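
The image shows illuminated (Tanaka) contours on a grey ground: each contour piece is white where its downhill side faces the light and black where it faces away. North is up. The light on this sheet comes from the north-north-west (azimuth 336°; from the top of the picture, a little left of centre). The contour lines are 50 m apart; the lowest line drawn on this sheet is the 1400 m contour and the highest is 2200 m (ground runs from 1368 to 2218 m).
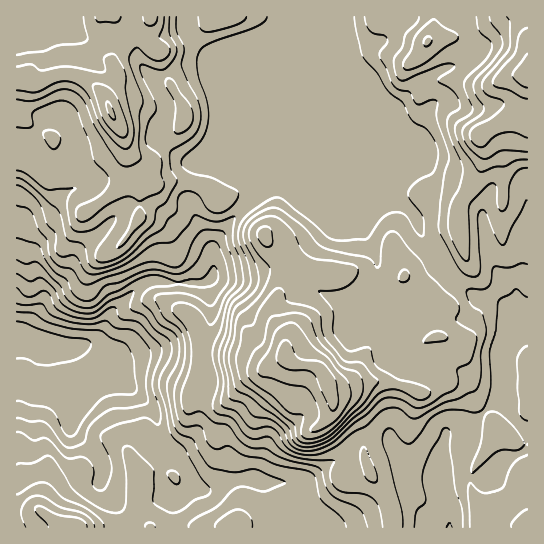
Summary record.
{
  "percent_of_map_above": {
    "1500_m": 95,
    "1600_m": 89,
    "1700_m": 80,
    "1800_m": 68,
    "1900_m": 37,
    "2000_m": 13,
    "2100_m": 4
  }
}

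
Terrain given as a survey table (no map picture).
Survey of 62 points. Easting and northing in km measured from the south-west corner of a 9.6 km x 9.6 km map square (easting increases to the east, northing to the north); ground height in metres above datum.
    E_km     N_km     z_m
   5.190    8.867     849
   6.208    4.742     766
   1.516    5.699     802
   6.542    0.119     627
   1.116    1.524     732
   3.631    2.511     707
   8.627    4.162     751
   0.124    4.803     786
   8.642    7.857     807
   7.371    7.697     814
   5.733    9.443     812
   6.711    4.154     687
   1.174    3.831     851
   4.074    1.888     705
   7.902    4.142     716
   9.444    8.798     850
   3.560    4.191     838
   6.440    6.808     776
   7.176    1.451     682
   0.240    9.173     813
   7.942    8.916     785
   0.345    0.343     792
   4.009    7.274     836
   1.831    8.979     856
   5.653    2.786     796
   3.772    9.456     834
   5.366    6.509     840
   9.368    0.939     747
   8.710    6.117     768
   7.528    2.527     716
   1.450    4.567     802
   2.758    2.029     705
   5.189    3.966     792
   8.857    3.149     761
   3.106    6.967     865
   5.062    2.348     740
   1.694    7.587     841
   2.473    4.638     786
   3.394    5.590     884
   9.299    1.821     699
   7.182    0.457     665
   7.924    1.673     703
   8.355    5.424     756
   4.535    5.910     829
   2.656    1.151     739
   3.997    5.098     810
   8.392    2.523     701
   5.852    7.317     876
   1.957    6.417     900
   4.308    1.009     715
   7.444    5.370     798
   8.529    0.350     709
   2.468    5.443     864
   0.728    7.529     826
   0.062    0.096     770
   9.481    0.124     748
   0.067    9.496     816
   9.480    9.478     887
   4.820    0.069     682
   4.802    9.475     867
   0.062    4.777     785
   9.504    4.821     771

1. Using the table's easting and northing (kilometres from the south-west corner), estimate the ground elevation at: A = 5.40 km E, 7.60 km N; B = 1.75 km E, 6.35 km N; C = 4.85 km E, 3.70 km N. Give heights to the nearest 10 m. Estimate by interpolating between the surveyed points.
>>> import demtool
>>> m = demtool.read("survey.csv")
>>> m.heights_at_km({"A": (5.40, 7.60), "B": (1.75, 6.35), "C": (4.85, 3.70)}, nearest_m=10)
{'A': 840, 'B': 870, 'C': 770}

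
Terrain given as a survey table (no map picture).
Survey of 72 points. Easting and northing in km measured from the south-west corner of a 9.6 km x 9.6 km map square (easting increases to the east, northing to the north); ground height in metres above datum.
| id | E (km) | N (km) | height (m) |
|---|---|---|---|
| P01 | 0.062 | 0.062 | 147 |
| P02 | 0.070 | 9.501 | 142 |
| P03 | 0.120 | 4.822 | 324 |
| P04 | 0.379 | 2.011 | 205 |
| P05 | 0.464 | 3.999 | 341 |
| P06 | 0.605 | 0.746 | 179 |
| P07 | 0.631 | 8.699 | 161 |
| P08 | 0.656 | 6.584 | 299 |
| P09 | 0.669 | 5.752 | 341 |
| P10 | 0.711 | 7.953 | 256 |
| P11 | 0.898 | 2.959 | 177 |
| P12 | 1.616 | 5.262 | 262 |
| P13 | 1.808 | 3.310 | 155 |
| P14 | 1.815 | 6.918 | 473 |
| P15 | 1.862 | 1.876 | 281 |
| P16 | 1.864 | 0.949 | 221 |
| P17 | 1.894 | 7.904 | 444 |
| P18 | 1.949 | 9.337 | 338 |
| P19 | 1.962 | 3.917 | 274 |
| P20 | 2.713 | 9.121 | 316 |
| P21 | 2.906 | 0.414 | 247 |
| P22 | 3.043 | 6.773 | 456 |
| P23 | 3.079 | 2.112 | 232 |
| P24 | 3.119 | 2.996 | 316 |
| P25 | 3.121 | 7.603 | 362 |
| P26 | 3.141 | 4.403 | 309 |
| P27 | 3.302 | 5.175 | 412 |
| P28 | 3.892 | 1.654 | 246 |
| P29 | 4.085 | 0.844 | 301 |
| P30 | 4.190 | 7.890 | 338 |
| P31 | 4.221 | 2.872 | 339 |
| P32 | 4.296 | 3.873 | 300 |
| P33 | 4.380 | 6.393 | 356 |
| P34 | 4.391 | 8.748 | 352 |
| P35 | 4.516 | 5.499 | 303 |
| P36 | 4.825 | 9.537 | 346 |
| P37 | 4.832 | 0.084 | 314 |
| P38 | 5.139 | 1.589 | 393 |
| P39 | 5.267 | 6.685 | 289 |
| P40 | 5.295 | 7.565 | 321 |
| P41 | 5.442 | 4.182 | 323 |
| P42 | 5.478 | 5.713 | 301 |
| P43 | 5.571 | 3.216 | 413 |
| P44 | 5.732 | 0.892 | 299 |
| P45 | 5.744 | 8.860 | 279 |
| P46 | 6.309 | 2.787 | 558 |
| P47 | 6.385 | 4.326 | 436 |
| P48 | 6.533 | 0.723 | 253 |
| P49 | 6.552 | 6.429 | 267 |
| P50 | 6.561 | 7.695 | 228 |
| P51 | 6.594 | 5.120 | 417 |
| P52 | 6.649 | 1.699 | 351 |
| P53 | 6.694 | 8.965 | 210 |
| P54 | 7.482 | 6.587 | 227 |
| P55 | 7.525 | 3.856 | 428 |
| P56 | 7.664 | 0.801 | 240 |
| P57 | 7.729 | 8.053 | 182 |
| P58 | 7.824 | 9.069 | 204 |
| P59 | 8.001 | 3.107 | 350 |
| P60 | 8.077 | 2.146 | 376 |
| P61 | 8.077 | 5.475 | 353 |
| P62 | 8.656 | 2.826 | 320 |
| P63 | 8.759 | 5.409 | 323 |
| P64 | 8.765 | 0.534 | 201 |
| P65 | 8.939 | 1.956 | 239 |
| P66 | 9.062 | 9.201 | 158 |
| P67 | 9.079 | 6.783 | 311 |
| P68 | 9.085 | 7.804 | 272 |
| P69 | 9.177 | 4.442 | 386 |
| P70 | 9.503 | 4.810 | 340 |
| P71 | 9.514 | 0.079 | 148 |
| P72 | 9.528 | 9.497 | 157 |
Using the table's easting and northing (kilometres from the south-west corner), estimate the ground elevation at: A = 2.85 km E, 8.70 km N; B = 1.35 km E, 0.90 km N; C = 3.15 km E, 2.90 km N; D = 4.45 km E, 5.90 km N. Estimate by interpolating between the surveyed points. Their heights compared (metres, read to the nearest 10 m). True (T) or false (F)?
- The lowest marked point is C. F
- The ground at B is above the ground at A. F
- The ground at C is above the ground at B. T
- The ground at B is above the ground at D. F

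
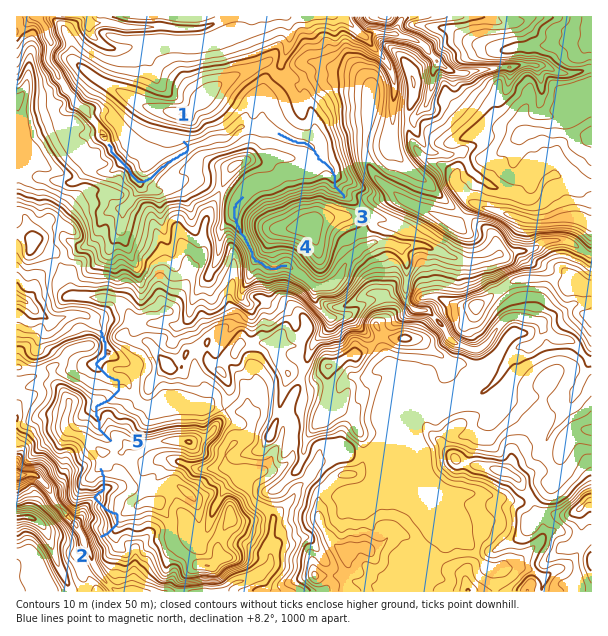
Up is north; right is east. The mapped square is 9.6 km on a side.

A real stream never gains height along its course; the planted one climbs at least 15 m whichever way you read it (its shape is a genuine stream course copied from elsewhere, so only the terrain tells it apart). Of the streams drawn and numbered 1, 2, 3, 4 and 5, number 2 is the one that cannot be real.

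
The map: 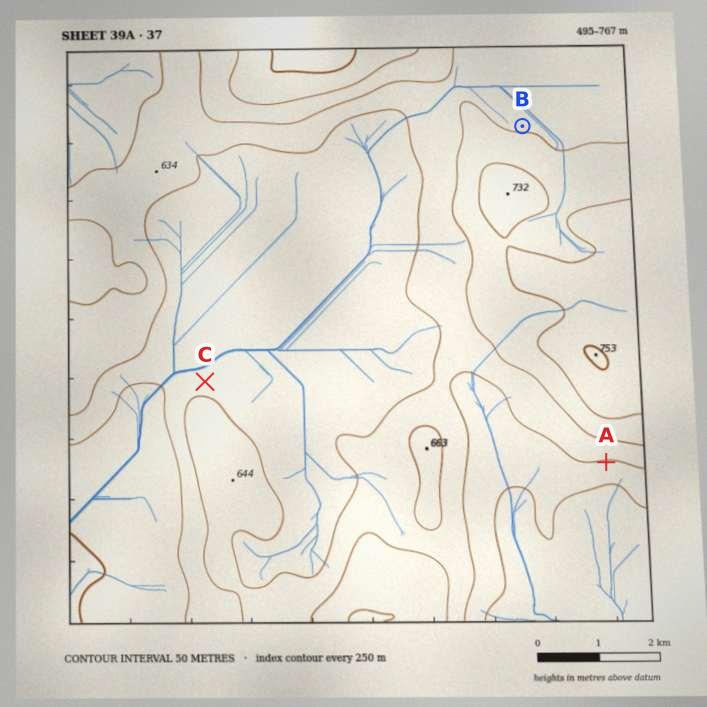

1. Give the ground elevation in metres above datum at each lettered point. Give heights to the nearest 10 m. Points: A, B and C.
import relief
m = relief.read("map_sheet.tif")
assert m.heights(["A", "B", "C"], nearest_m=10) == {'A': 600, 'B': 650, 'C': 580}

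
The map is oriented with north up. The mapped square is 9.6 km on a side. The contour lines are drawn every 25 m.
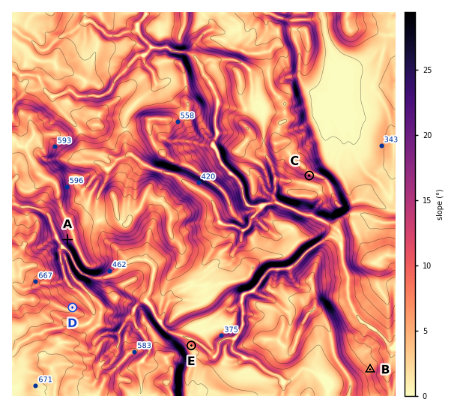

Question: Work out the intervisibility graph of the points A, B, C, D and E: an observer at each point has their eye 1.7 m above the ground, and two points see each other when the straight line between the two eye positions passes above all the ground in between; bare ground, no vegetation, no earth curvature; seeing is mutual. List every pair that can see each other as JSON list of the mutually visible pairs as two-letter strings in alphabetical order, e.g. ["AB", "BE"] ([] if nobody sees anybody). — ["AD", "BC", "CD"]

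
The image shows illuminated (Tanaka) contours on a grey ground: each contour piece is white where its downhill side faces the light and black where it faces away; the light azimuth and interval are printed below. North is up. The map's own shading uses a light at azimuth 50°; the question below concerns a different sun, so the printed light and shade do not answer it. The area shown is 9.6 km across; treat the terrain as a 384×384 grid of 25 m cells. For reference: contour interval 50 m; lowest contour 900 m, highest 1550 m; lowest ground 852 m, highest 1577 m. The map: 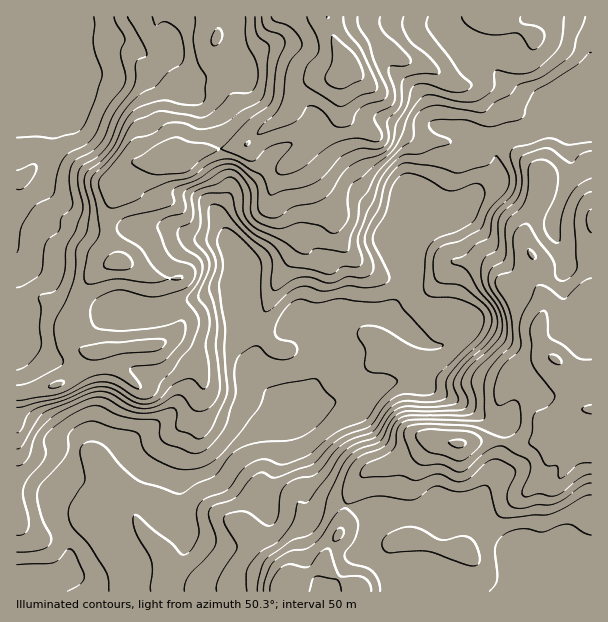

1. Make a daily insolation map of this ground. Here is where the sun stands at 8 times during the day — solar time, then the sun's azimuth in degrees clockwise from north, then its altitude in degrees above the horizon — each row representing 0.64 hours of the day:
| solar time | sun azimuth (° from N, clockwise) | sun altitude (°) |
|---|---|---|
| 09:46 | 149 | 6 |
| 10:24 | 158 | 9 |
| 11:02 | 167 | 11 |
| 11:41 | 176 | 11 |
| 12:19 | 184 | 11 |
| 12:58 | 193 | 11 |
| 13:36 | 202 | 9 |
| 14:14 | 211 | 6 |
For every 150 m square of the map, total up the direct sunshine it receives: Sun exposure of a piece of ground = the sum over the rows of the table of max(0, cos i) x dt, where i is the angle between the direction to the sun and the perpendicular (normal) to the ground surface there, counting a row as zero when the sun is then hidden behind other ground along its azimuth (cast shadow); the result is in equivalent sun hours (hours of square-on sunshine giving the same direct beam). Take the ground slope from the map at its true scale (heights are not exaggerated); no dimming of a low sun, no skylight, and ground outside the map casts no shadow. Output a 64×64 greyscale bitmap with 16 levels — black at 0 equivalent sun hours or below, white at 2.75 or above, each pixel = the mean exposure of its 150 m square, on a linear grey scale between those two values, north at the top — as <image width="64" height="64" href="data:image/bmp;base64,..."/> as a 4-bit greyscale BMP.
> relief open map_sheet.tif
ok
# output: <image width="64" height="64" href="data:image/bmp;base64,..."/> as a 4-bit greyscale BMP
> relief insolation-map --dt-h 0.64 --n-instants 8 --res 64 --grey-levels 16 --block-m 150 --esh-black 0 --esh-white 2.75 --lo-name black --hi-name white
<image width="64" height="64" href="data:image/bmp;base64,Qk12CAAAAAAAAHYAAAAoAAAAQAAAAEAAAAABAAQAAAAAAAAIAAATCwAAEwsAABAAAAAAAAAAAAAAABEREQAiIiIAMzMzAERERABVVVUAZmZmAHd3dwCIiIgAmZmZAKqqqgC7u7sAzMzMAN3d3QDu7u4A////AEMiIjNEVVVVVURFRFVERERVVVQzRVREREVWZVREREREZUQyNFVVRERUMiMzRDIRI0ZlMQE1Q0RFZ4hlRERERESpmHZWd2VERVQhEjIzMhESNmQQATU0VniZmFRERERERLuqh2Z3ZUVVVCESIhEhAAETQxATRniZmZl1REREREREqph3d2ZURWVDMiIzMhAAAAElZERYqpmGZUNFRERERESYdleHdlRWVCIzM0VVMQAAACeXVERWZTIRI1ZURVVEVYZDRodmVVVCI0RFZmUxAAAAE1ZUMREiERATZ3dmZlVnZTJGZVVVVDNERFd1QyERAAERE1VDIiI0Q0RYqpmYh2ZDM0VEREVTM0Q0VTIRIiIzIiESRERERERERFes27uoZjM0RDMzREMzMiMhAAEjM0MzM0VmZmZlRERFVorMzcqGRERENDNEMiIiIgAAAjM0QyMzaJiId4dmeHdlVou83KhWZlQ0REMiIiMzEAASIiIRERJHiZiImZm7qGQyR4isy3eIZDRVQiI0RUQxABESEAAAEjRoiIiau7y5dTIkZWrMiJh2VWUyNEVWZlMiEQAAAAAREkVniJrLu6mHZURmVpuYd3dlUzNEVnd4hkMgAAAAABEQASNXiby7u6mZh2ZUaJZVVlQyNEVniZmoZDEAAAAAAAAAADV5u6q7uqqoZUREl1REQxJERVeamImFQyEREAAAAAABR4iGVFZ2VFZVVESJmGZURFVmVWeHeIdURDMhAAAAAAJEMhAAAAABJFdlVWirqYZmiaqWRGd2dlVEQzMxEAAAABAAAAAAAiM0VoiIeJu7qZmr3/2FV5h1VURERDMhAAAAAAAAAAA3ZUMiV4ne///sur3//9l4mYdVVEREQzIQAAAAAAAAAEd2QiITM87////+3v/+25d4h2VERERDMiEAAAAAAAABNodUNDIiE2nP////2Geal2ZlREREREQzMiAAAAAAABM0d2ZmZlUAABSM/+tjRpqXZUREVVVVREMzMxAAAAAAEyNWZmd2ZhAAADaZhUV4mHdkRFVmd3ZURERDMhAAAAABEiRWeHUzIiEkaJqZmZmYd1REVneIh1RERERDIQAAAAAAATZ3UgAzNGd2Z4mqqqmXU0RWd2VVRERERDIRAAAAAAAAJEIRAERFZkEAESM0aJdVVVd2QiM0REREMhEQAAAAAANEIAEjRFVVQgAAAAADZ3ZVV4dCIzREREMiESEAAAAAJVVCI0RERERUIQAAAAE1ZURFZ2QzRVRDMyIiIhAAAAFFM0QzNFVDIkRDMyIRESMzM0I2hlVWVUMyMzMzIhAAFHUiNENEZlMiNVVERFVCERI0RDaZdnd2ZUVUREVVRDNZhTIjNGY0QyJGdmZniZhUIjRERpqoiZh3d2ZUV3dnmruFMiIkVgERIjeZmZqqvMt0RERVeruqvKmph2RGiZiJqWRDEAEjAAIiNpvMy5d3mpdkRERYvMzcu7l2RDR5mIdjEkMRAAAiM0NEaLy4UyETaHVEREac3bq7p0M0RFd3ZSACVVQhETNEREQ0VlQiEAAkRERVVpupd6pkIkRERVVDEBRmUyNERERERDIhESMxAAEkRYiIh2VplSIjREMiEiIRNVQhI1ZEQzIhIhABIzIQETRZzLl2Z5l0IiREQgAAEQJVMQE0VkQzIhEjIREjM0REVpzu2oeIiHZlVERCAAAAFFMREjVWRDMzM0VVRERWiGVovd7bmIh3eIh1REQgAAA1MRIzRVYzNEMiRomZmZqnRGiqvLmZiHZmeYZERDIQASIRFFQ0REMyESRXiqu7y4RFd3VoiImYdkRohkREREMiEAAUZTMyVCIjVndmZnd1NGmXVEV3iZh2VXh2VERXZUMQACR2QiFlQ0Vnd1RVZmaL3clnZXiZiHZXh3ZlVniHVDEBNGZCEFVURVVEVniazv/+upqXiZiIh3iIiIeIiIiGUyNERUIANFQ0MgAmiIq97d3N3chomYeIiIm7qqqHeIhkRlMjMiEzRDIQAAJVZniJvv/+t0RXh3iZm93My5h3eGV2MQESMyIiIQAAABIjMyR6zuyYUyRneJq9/t26mIZURVMAAAERIREhAAAAAAABERIkVnmGQ0aJqs3su4dmZTM0IAAAAAAiIiEAAAERAAEQABESWKmGRHmrunaIVEMzRXZBAAAAADMzMyEREREREAAAEREkeZhlaJhjJGZDREV6updBABIiRERDIiIRAAEAAAAREAE2iId4dkNXmHd4ibuXd2UiM0REREMyIREAAAAAAAEQABNFeIiIiauqq6vNynZmVEQ0RERERDMhEAAAAAABIhAAI0aJmZq8yWeave3Kqph2VEREREREMyIREAAAACMyEAJEV5qpmap0RYrNypmYh3iHVERERERDMiIiEBERMyERI0RFd3d4hSJIvMpkRFV5vLqGVEREREQzMzMhEjRVQzNERDRERGdCE3rKhTIiNpvMu6l1MzREREREQyIhNXdlVVUzMyI0VCEliXUyIiI2Z4maqphENEREREUyNVNFZmVWZTIREjQxEkVCEREjNFZVZ4mZh2VEREREQzRnZVZWZVZ2QzM0VBATQxEREjRXh3Zmd3ZmVVVEREREV3ZWZURVVXmHZmZTEBIiERIjRoiIdlVWZWZVVVVERFeHZWdkNEREabqYd1MiIjIzM0RXiIdlQzRWZ0REVVRFVnZVZ2VERURWiHZmVERERVVFVVZmZVVEREVm"/>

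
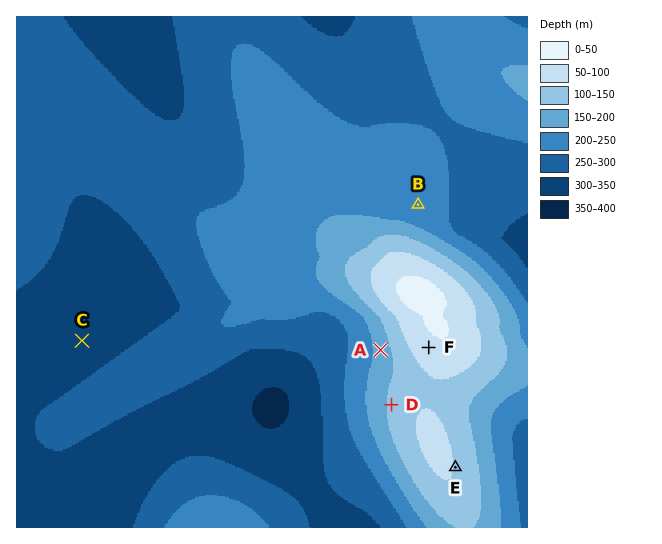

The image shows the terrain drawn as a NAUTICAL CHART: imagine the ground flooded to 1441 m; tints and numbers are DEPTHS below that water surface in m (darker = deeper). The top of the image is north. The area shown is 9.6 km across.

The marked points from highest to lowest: A B C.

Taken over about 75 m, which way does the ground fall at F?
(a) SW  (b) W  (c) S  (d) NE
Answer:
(a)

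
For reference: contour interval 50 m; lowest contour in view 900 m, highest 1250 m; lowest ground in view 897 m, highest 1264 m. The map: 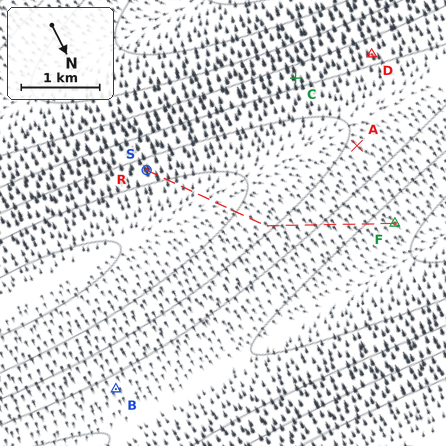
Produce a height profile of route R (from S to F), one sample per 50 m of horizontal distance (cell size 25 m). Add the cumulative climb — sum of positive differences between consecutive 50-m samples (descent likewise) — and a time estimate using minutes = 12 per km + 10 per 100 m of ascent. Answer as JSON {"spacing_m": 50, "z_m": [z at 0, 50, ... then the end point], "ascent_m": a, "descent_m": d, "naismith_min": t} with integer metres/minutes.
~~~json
{"spacing_m": 50, "z_m": [1175, 1180, 1185, 1189, 1194, 1198, 1201, 1205, 1207, 1210, 1212, 1214, 1216, 1217, 1218, 1218, 1218, 1218, 1217, 1216, 1214, 1212, 1210, 1207, 1204, 1201, 1197, 1193, 1189, 1184, 1179, 1174, 1169, 1163, 1158, 1154, 1150, 1146, 1142, 1137, 1133, 1128, 1124, 1120, 1115, 1111, 1106, 1102, 1097, 1093, 1088, 1084, 1080, 1075, 1071, 1067, 1063, 1058, 1054, 1050, 1046, 1042, 1038, 1035, 1031, 1027, 1024, 1023], "ascent_m": 43, "descent_m": 196, "naismith_min": 44}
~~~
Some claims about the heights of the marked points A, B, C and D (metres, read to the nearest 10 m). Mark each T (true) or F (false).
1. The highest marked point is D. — F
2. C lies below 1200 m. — T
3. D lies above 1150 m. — F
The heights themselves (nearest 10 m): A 1140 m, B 1080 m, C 1080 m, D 1080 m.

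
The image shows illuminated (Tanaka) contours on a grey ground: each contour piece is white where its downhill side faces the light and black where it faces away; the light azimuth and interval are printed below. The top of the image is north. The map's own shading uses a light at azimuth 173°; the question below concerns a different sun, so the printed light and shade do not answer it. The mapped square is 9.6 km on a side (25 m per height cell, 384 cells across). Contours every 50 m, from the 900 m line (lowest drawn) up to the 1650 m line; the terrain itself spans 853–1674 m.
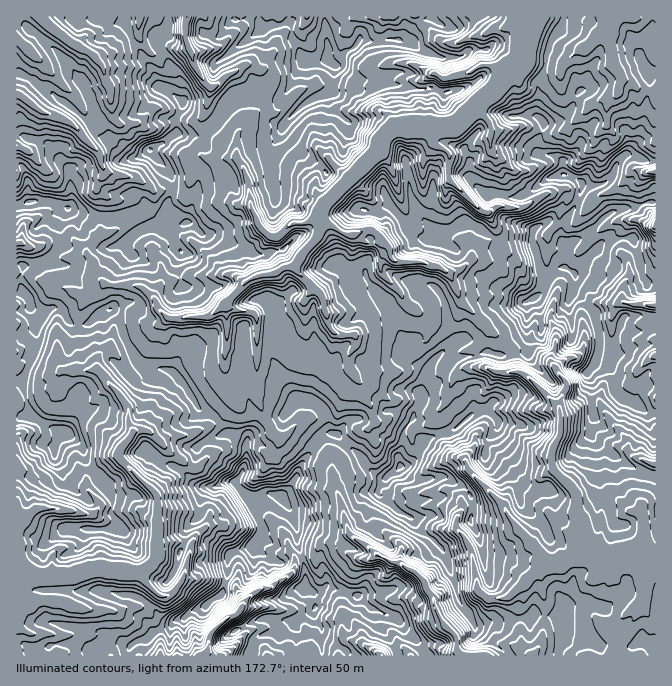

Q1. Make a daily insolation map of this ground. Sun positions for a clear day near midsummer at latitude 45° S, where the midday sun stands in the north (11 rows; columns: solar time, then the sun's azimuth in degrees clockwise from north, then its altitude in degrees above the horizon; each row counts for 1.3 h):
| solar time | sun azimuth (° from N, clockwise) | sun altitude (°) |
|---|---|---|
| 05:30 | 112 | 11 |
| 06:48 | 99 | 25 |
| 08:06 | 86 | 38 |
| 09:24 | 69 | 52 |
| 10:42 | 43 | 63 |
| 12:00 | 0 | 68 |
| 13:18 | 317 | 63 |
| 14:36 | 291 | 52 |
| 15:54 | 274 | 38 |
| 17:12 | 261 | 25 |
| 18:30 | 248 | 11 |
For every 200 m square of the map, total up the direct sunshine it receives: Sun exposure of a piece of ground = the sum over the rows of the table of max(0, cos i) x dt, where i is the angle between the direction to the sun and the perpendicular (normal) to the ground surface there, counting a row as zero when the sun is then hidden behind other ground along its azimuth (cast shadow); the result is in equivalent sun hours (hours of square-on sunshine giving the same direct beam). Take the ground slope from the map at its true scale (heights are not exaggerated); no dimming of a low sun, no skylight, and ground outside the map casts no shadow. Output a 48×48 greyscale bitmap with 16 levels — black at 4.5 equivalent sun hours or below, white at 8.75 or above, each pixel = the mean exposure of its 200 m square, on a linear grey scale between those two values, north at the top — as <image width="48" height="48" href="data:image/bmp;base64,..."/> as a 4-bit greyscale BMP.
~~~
<image width="48" height="48" href="data:image/bmp;base64,Qk32BAAAAAAAAHYAAAAoAAAAMAAAADAAAAABAAQAAAAAAIAEAAATCwAAEwsAABAAAAAAAAAAAAAAABEREQAiIiIAMzMzAERERABVVVUAZmZmAHd3dwCIiIgAmZmZAKqqqgC7u7sAzMzMAN3d3QDu7u4A////AO7u7u3cVlRSfavu7N1xyduVRt7N7d7u7+3d7/7uqHMGO97d3Mt7vLlims3M7v///+3d3d3u24QASc7tzcu8vKgS3e7t7u/v//7dzLzdp4uABXm9yrrd25Iaus7u/+/9/v3cu8zJZpiZEGnL27zdy2BrlJzd7///3v7t3Lq6c2qrQAGNzcvbyBF6OMzd3u7/7u26vd3KyweaenMLvNuIYQTKLe3e7e7//+yaVpdUmjm7qs2qzdmCA5vKLe7tze///924t2iXiofLrO2avcgGdK23Te7Z3v7d7e7d3c64aaXMue2rraOtd8qBnNyM7u3e3e25mc26edyaiO3cvXnajNtlzMS+3s3u3Ml1WayYeLtoXe3szXmJ7u24u1jszL7t3amZ3My4arpzm7vazJvNy7y7kkvty57tzN297euDV8upuImr28u8mdu4As3Lt67d3amL3bkmzbrcqpmrzMrMzKvEK83Lac3dyJjcrIV9u7usy7zc272rzslAbby3a8zshr3uzKZqq83d3czd7czM3uuHXKp1ON3Lmovc3KpnvcrO3Nu+7tq83e7sa9zKNr3Jiv7u/utqzM3v/+7t7d3M3d3u7ru4ZJ2Jzu7+/upru87//v7u3e7uzO7f7NymBYuu/O3+7sat3u7/7u/u7u3u7e/e2plQEGnO7uvtvJvu7u7t7u///93u3e/cpjMHFJ3dzezM3M7e7v7q3d///83+7u7tqLqiI439uN687czv///4zL///bvu7u7u7/3FJ1zu7e6q3M3v7LzIu6/+53fe/+//7tuqCnzN7r687tzuxlV6mJ/stt7u//7+3LeqWq2rzL7u7t3taaplh9/ahs7v7e7s3crJe7u5U93u3u3bnu7VOJrIWO/9rO6q7du+jcyZqu3d7tur3e3LVJqnS+/onLmb792+zd7Xz97/7d283JrKlzNrvv7IZFRY7tye7/7szqvu7c3uzNyt7slVq7mIV2nM3tqu7u7by3nO3O7svcrN7ISGm6ulff/d3NvM3N7uyH3t3d3v/+3u6QRY2kEFv/7ut7qbzd7Ll6re3d3u7t3u1Ex5ipzN7u3bMWaazb3bpsury7zu3e7too/aebmtrMqSOouJzbvMzcvL67zLvd7uw8/rc4urTIkz3c3Zedy9ysuc7IZord7/t+/rmkm4bGs8y7iby5q7lKreyWy53N7tnO7ux4ObrJt6uZvcyqqczJztp53Jmp3uvu3dmLZZqsyaqK3uzLu53e3Lie3cvN7u3u2svNppze7bqJnNzNus3tynntzLzc3e7u3JzOy6aJh92YrN7dy+7smL3bvdqsue7t3NqrlDZmdkzbvO7t3d75vszarbvdpp7/7N7t7au6mGO+3P7e3M3u7c7Ivd3cUWvu7MzJ3+7JVXmd3O3f7szu3Oy6zN7oOae93d3MrdpyBBRq293e7b78vLuZze23SLuLzO7umYh8uqiazN3d7N/726e83c/CfLzKvd7t3d7tpWm9zM7c3u/+2p7e7K7Cfdve7qzu3czdvtuM3c3+7u7w=="/>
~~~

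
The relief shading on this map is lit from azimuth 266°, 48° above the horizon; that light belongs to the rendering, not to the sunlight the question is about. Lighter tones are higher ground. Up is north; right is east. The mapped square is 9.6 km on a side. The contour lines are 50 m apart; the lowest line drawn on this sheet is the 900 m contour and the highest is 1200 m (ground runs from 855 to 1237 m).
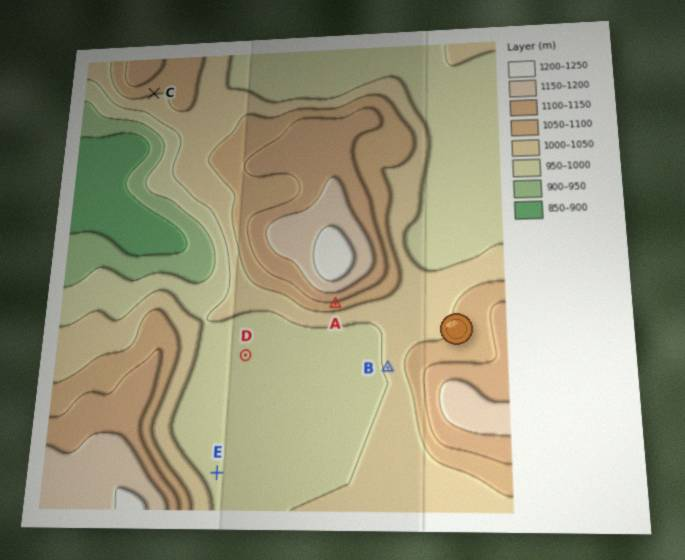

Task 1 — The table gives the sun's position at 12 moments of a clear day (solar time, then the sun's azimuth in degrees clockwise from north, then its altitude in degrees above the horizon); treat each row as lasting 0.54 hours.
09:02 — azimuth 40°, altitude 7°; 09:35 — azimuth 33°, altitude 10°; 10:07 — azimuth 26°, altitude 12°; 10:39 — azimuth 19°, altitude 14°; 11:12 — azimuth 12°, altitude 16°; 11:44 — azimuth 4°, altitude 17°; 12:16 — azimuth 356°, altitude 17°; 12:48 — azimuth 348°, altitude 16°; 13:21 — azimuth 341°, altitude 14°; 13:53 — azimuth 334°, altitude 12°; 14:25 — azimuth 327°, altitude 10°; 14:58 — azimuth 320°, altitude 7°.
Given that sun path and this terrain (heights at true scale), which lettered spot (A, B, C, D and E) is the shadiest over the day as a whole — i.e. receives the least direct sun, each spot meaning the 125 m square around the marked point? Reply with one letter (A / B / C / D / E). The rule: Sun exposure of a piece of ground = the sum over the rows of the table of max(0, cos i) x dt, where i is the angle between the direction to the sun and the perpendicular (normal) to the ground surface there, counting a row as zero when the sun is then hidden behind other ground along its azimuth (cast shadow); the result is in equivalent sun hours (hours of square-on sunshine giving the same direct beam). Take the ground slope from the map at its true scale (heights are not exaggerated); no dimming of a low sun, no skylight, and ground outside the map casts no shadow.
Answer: A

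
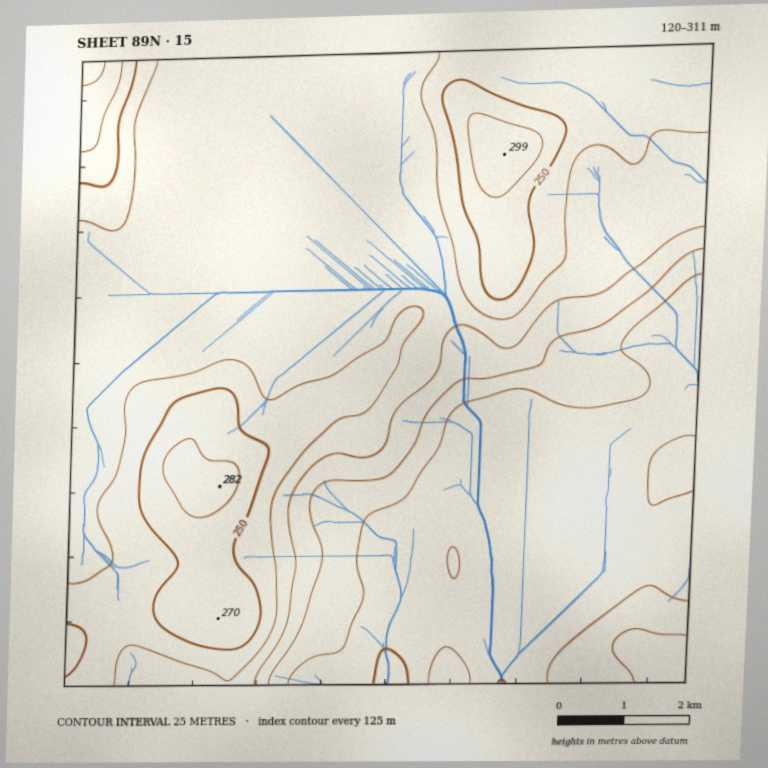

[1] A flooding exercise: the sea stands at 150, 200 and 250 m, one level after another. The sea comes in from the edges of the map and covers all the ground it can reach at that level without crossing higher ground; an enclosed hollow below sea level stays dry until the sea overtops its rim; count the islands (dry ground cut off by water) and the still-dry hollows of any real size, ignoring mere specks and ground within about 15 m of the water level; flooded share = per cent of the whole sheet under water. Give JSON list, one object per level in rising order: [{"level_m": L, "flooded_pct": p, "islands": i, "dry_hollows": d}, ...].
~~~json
[{"level_m": 150, "flooded_pct": 20, "islands": 0, "dry_hollows": 0}, {"level_m": 200, "flooded_pct": 34, "islands": 0, "dry_hollows": 0}, {"level_m": 250, "flooded_pct": 88, "islands": 2, "dry_hollows": 0}]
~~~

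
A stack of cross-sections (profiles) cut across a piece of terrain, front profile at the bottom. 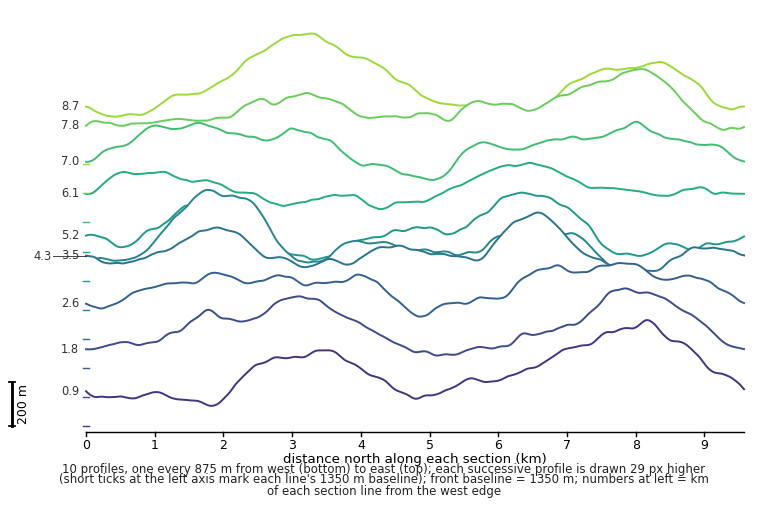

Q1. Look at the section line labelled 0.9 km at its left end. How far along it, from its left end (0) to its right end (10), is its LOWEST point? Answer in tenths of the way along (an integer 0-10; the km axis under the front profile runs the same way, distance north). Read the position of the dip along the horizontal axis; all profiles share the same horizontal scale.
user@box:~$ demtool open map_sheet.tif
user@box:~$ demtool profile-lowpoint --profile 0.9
2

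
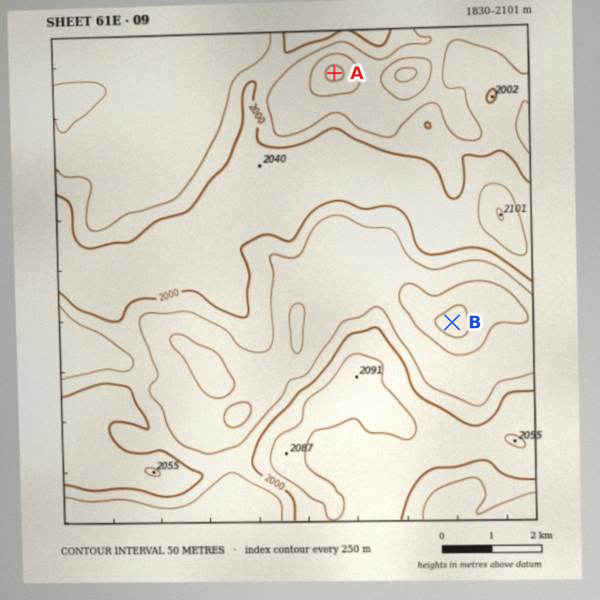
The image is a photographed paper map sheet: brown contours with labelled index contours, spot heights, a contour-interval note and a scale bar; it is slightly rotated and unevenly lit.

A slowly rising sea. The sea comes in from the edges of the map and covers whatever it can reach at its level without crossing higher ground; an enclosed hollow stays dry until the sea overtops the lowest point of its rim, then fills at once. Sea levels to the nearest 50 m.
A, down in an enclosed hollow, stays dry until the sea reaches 1950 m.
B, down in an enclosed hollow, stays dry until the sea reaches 1900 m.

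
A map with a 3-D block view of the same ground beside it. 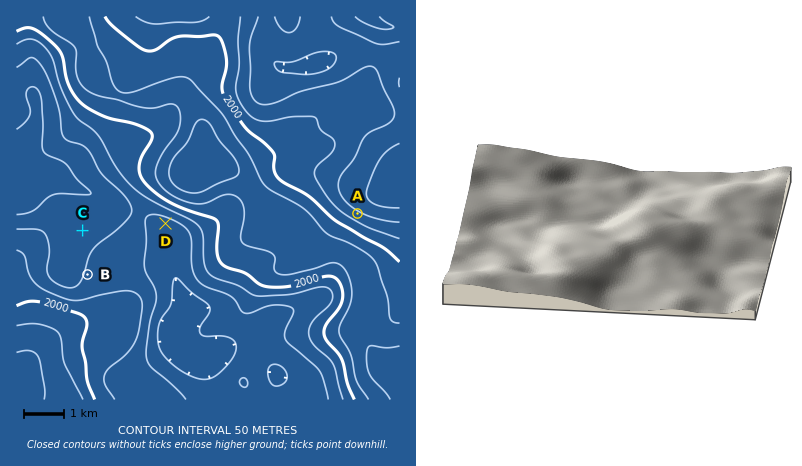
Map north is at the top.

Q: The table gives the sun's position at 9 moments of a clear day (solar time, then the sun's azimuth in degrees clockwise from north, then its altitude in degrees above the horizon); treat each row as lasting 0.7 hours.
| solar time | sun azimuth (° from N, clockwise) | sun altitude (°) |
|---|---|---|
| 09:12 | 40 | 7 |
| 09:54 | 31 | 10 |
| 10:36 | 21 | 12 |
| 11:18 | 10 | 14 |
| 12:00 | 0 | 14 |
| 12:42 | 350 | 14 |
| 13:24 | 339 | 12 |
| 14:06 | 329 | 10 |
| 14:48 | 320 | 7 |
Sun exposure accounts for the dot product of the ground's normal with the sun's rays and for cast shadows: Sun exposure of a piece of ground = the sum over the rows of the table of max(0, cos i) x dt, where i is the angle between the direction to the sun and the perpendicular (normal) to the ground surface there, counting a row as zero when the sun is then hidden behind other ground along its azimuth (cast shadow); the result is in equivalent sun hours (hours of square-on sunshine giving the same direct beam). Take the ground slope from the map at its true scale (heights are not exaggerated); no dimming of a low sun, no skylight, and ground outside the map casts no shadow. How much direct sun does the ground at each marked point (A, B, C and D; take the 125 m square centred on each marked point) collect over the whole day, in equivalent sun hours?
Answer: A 2.2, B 1.4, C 1.3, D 0.5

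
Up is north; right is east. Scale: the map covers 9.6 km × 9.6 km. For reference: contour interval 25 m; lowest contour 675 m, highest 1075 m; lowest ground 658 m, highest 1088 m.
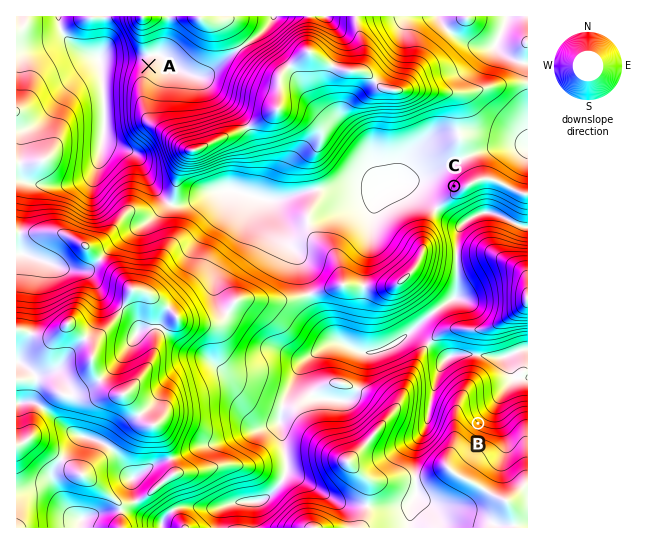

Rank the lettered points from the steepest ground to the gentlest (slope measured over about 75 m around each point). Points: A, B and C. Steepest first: B C A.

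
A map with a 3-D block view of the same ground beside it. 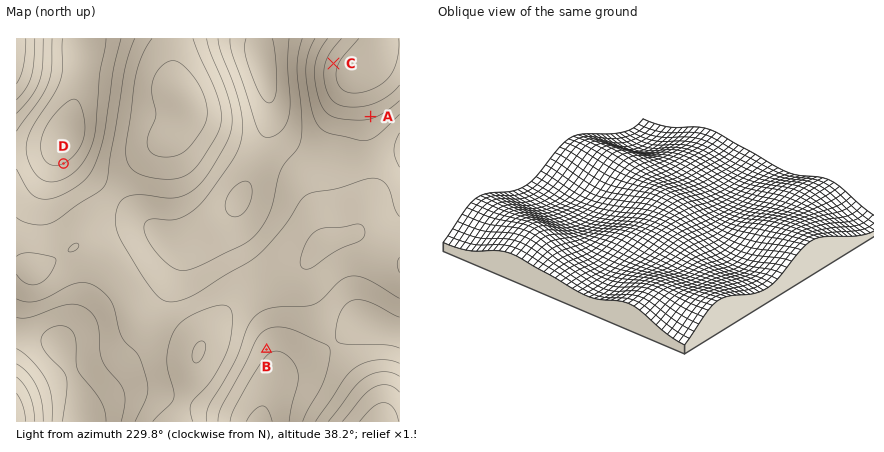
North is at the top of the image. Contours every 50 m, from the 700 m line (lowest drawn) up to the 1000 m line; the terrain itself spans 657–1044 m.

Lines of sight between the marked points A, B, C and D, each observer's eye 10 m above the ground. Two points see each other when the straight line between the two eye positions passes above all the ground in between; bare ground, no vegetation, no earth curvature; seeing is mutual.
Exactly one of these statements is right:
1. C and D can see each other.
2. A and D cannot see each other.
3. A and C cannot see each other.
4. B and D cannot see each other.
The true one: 2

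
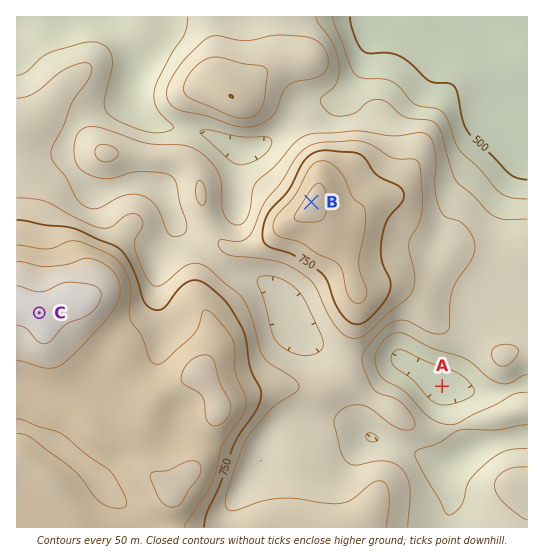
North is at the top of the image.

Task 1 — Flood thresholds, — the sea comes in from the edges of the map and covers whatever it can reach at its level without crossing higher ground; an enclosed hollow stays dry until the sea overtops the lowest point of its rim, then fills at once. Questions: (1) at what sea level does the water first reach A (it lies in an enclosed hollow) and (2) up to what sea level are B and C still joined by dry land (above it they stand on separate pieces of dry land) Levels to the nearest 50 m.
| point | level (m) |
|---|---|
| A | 600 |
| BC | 700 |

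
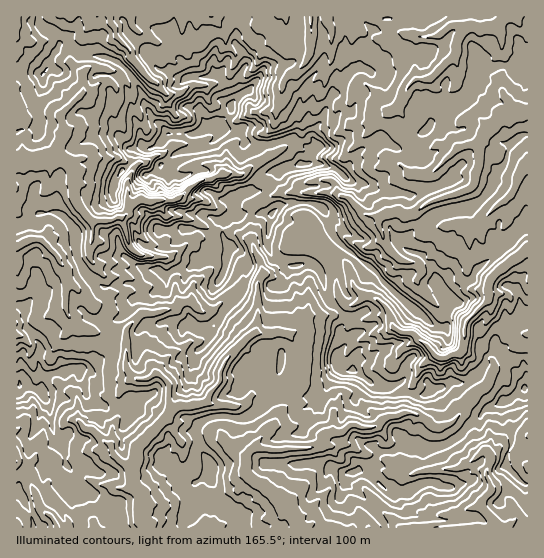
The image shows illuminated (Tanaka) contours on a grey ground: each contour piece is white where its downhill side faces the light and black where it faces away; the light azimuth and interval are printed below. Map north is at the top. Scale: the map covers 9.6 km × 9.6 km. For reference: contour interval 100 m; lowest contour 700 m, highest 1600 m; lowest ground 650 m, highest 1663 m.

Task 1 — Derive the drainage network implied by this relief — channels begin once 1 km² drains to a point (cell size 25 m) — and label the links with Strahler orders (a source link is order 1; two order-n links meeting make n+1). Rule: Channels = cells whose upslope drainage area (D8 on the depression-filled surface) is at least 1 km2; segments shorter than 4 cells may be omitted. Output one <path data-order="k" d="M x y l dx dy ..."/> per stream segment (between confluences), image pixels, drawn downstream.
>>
<path data-order="1" d="M53 518l2 4 2 5"/><path data-order="2" d="M133 471l0 15 9 9 0 26 4 6"/><path data-order="1" d="M446 469l12 0 3-2 12-6 10-11 3 0 3 3 0 13-3 5 0 4 4 7 1 9-9 10 0 5 1 1 0 3 18 17"/><path data-order="1" d="M93 430l13 13 5 2 2 8 12 12 6 2 0 3 2 1"/><path data-order="2" d="M170 413l-1 2-31 31-1 3-2 13-2 4 0 5"/><path data-order="1" d="M462 411l-11 12-9 3-1 1-8-1-7-7-11-5-2 0-2-1-6 0-10 4-6 0-6 2-9 8-13 0-4-2-6 0-10 8-11 0-7 5 0 4-1 3-7 2-5 0-1 2-24 0-2 1-13 0-1-1-11 0-1-2-6 2-5 6 0 18 1 2 8 7 11 5 11 11 5 8 5 1 6 6 0 2 4 7 1 5"/><path data-order="2" d="M287 334l-4 0-1-1-8 0-1 1-14 0-1-1-4 0"/><path data-order="2" d="M254 333l-12 10-17 19-2 5-2 4 0 10-2 2-9 10-1 5-3 4-3 1-4 0-1 2-7 0-1 1-12 0-3 3-2 0-3 4"/><path data-order="1" d="M293 333l-6 1"/><path data-order="1" d="M73 322l-3-3-4-9 0-25 1-2 0-4-1-1 0-8-7-8-1-5-17-18-11 0-13 7"/><path data-order="1" d="M191 302l-9 0-3 1-5 7-9 0-6 3-5 0-1 1-6 0-1-1-3 0-4 2-12 12-1 3 0 36 1 1 0 3 10 9 9 0 7-4 8 0 8 8 0 20 2 6-1 1 0 3"/><path data-order="1" d="M258 289l0 37-1 1 0 3-3 3"/><path data-order="1" d="M398 258l-11-11-4-8-2-10-2-2 0-9 2-1"/><path data-order="1" d="M321 239l26 26 0 2 4 10 0 4 4 8 10 8 6 0 7 2 9 10 4 8 0 6 6 7 5 3 9 0 3 1 5 7 6 2 4 4 0 2 8 8 2 1 7 0 7-4 5 0 4-3 1-2 0-6 2-1 0-13 1-2 0-5 23-23 0-16 2-5 11-11 3 0 8-8 5-1 7-7 2 0"/><path data-order="1" d="M93 238l0-17"/><path data-order="1" d="M126 233l-4-15"/><path data-order="1" d="M473 226l5-1 21-22 6-2 8-8 2-6 0-2 3-4 0-3 5-11 4-2"/><path data-order="2" d="M93 221l-2 0-5-6-11-16 0-2-1-2 0-18-1-2-2-8-8-8-8-2"/><path data-order="2" d="M122 218l-7 0-4 3-18 0"/><path data-order="2" d="M381 217l10-3 2-1 21 1 9-8 10-5 14-4 2-2 4 0 1-1 7-1 4-3 5-1 4-4 1-11 2-1 1-8 1-2 0-17-1-1"/><path data-order="1" d="M341 195l1 2 4 0 3 1 16 16 2 1 10 0 1 2 3 0"/><path data-order="1" d="M222 174l-3 3-4 0-4 2-8 0-5 3-8 5-9 10-8 4-28 0-2-2-4 0-2 3-4 1-4 4-2 6-5 5"/><path data-order="1" d="M418 174l12 0 4-3 23-22 2 0 4-3 4 0 2-1 9 0"/><path data-order="2" d="M55 157l-4 0-6 2-6 0-1 2-21 0"/><path data-order="2" d="M478 145l5-10 16-16 10-2 6-6 12 0"/><path data-order="1" d="M391 111l2-1 2 0 4-4 2-5 6-14 8-8 14 0 2-1 22-21 2-2 2-2 0-11 4-8 4-4 0-1 4-3"/><path data-order="1" d="M281 95l0-2 1-2 0-6 3-6 5-5 5-1 11-11 1-5 3-4 0-14 1-1 0-21"/><path data-order="1" d="M166 94l-11-12-4-1-9-10-4-6-7-7-2-9-12-12-2-3 0-5-5-7 0-5"/><path data-order="1" d="M83 81l0 12-21 21-1 3 1 2 0 18-3 5-1 7-3 4 0 4"/><path data-order="1" d="M441 34l1 0 9-9 18 1"/><path data-order="2" d="M469 26l6 0 2 1 17-1 3-1 8-8 2 0"/>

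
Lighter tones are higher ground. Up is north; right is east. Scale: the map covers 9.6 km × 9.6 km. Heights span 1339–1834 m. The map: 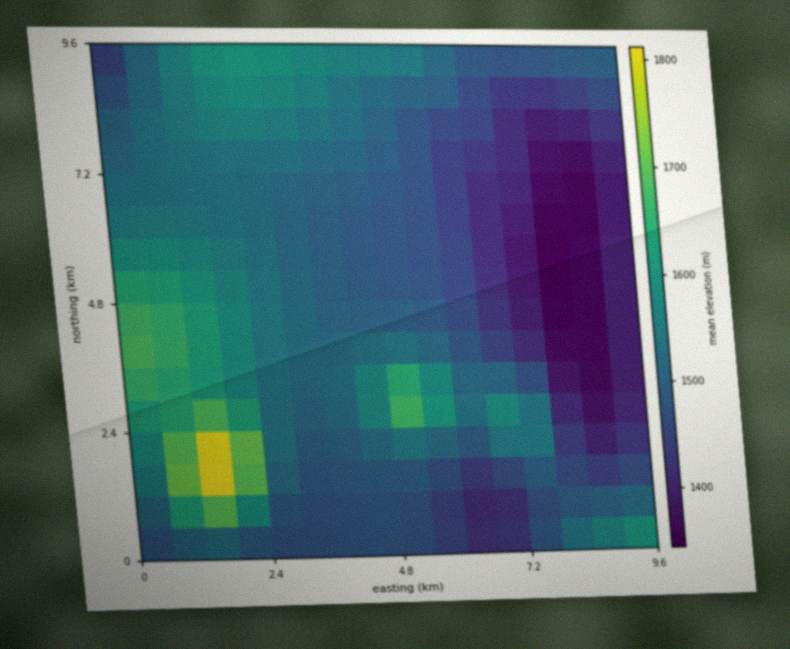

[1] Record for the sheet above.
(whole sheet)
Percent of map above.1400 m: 87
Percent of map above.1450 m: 75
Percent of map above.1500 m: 51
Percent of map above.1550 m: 25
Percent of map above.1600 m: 12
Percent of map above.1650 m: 6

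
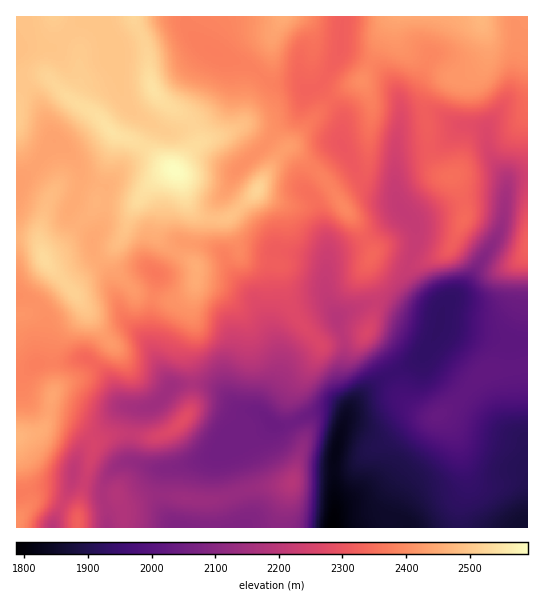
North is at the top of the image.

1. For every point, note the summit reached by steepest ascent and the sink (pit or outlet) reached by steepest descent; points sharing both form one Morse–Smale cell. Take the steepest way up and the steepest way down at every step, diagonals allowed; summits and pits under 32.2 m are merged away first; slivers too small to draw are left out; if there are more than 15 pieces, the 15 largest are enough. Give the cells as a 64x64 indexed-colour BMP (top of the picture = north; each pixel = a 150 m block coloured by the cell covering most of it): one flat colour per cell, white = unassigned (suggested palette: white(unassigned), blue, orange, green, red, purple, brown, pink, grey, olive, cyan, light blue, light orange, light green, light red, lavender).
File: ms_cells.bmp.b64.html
<image width="64" height="64" href="data:image/bmp;base64,Qk12CAAAAAAAAHYAAAAoAAAAQAAAAEAAAAABAAQAAAAAAAAIAAATCwAAEwsAABAAAAAAAAAA////ALR3HwAOf/8ALKAsACgn1gC9Z5QAS1aMAMJ34wB/f38AIr28AM++FwDox64AeLv/AIrfmACWmP8A1bDFAAAAAAAAAGZmZmZmZmZmaIiIiIiIERERERERERF3d3d3AAAAAAAAZmZmZmZmZmZoiIiIiIgREREREREREXd3d3cAAAAAAAZmZmZmZmZmZoiIiIiIiBERERERERERd3d3dwAAAAAABmZmZmZmZmZmiIiIiIiIERERERERERF3d3d3kAAAAAAGZmZmZmZmZmaIiIiIiIgREREREREREXd3d3eZmZmQAAZmZmZmZmZmaIiIiIiIiBERERERERERd3d3d5mZmZZmZmZmZmZmZmZoiIiIiIiIERERERERERF3d3d3mZmZlmZmZmZsxmZmZmiIiIiIiIgREREREREREXd3d3eZmZmZZmZmbMzMzMxmiIiIiIiIiBERERERERERd3d3d5mZmZlmZmbMzMzMzMaIiIiIiIiIERERERERERF3d3d3mZmZmZZmZszMzMzMzIiIiIiIiIgRERERERERF3d3d3eZmZmZmWZmzMzMzMzMzMyIiIiIiBEREREREREXd3d3d5mZmZmZlmZszMzMzMzMzMyIiIiIgREREREREXd3d3d3mZmZmZmZZmzMzMzMzMzMwREYiIiBERERERERd3d3d3eZmZmZmZmWbMzMzMzMzMwRERERERERERERERd3d3d3d5mZmZmZmZMzPMzMzMzBERERERERERERERERERd3d3d3mZmZmZmZkzMzzMzMzBERERERERER0REREREREXd3d3eZmZmZmZkzMzM8zMzBERERERERERHdERERERERF3d3d5mZmZmZmTMzMzEREREREREREREREd3dERERERERd3d36ZmZmZmTMzMzEREREREREREREREd3d3REREREREXd3fu6ZmZmTMzMzMRERERERERERERER3d3d3REREREREREe7jMzMzMzMzMRERERERERERERERHd3d3d3RERERERER7uMzMzMzMzMxEREREREREREREREd3d3d3dERERERERHu4zMzMzMzMxERERERERERERERER3d3d3d3REREREbu+7uMzMzMzMxERERERERERERERERHd3d3d3d0Ru7u7u77u4zMzMzMxERERERERERFRERERHd3d3d3d3bu7u7u7vu7jMzMzMxEREREREREREVERERER3d3d3RERu7u7u7u+7jMzMzMzEREREREREREVURERERER3d0RERG7u7u7u77jMzMzMzMRERERERERERVRERERERERERERFEu7u7u7szMzMzMzMRERERERERERVVERERERERERERFEREu7u7uzMzMzMzMxERERERERERVVURERERERERERFERES7u7u7MzMzMzMzERERERERERVVVRERERERERERFEREREu7u7szMzMzMzERERERERERFVVVEREREREREREURERERLu7uzMzMzMzERERERERERFVVVURERFRERERERREREREu7u7MzMzMzMREREREREREVVVVVFVVVEREREREURERERLu7szMzMzMREREREREREVVVVVVVVVURERERERRERERES7uzMzMzMxERERERERERVVVVVVVVVRERERERFERERERLu7MzMzMzERERERERERFVVVVVVVVREREREREURERERES7szMzMxEREREREREREVVVVVVVVVEREREREURERERERLuzMzMzERERERERERERVVVVVVVVUREREREUREREREREu7MzMzMRERERERERERFVVVVVVVVRERERERRERERERES7szMzMzERERERERERERVVVVVVVRERERERFERERERERLuzMzMzMRERERERERERFVVVVVVRERERESJEREREREREu7EzMzMxERERERERERERVVVVVVEREREiIkREREREREQrsRMzMzERERERERERERFVVVVVERERESIiRERERERERCIhETMzMRERERERERERERVVVVURERESIiJERERERERCIiERMzMRERERERERERERERVVURERERIiIiRERERERCIiIRETMREREREREREREREREVVRERERIiIiL//0REREIiIhERERERERERERERERERERFREREREiIiIv///0REQiIiERERERERERERERERERERERERERESIiIi////9ERCIiIRERERERERERERERERERERERERERIiIiL////yIiIiIhEREREREREREREREREREREREREREiIiIi//8iIiIiIiEREREREREREREREREREREREREREiIiIiIiIiIiIiIiIREREREREREREREREREREREREREiIiIiIiIiIiIiIiIhEREREREREREREREREREREREREiIiIiIiIiIiIiIiIiEREREREREREREREREREREREaqiIiIiIiIiIiIiIiIiIREREREREREREREREREREaqqqqoiIiIiIiIiIiIiIiIhEREREREREREREREREREaqqqqqiIiIiIiIiIiIiIiIiERERERERERERERERERqqqqqqqqoiIiIiIiIiIiIiIiIREREREREREREREREaqqqqqqqqqiIiIiIiIiIiIiIiIhERERERERERERERGqqqqqqqqqqqoiIiIiIiIiIiIiIiERERERERERERERGqqqqqqqqqqqqiIiIiIiIiIiIiIiIREREREREREREREaqqqqqqqqqqqqIiIiIiIiIiIiIiIhEREREREREREREaqqqqqqqqqqqqoiIiIiIiIiIiIiIi"/>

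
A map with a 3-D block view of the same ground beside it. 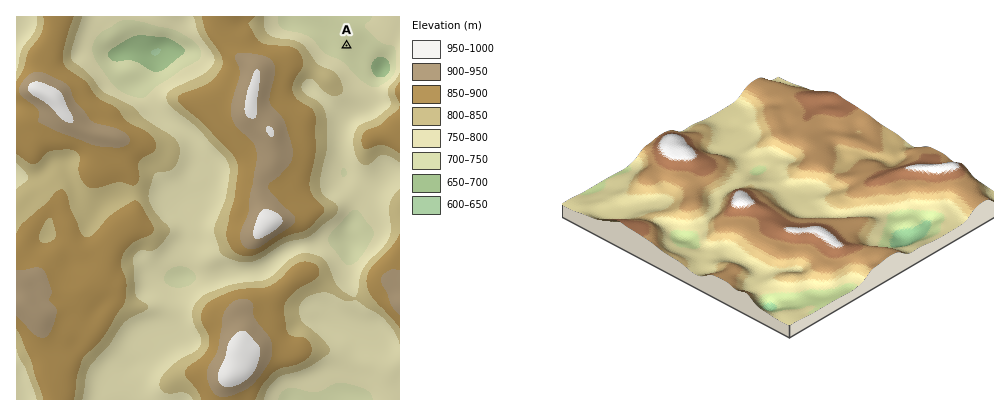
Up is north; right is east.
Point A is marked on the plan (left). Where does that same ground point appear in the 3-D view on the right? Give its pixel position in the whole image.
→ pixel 802 300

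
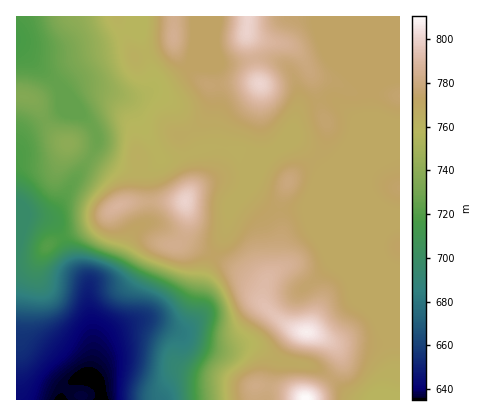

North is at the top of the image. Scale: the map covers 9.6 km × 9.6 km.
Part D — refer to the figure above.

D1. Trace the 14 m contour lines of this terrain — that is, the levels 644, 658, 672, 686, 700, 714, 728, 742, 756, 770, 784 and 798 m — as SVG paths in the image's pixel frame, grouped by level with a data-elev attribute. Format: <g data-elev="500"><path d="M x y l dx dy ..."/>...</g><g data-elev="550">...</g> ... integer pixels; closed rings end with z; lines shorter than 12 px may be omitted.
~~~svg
<g data-elev="644"><path d="M16 387l6 1 4-4 31-36 25-34 4-4 4-1 23 11 5 5 2 6 6 27-4 30 0 12"/></g><g data-elev="658"><path d="M16 327l8 1 10-1 24-10 6-6 6-7 10-30 8-3 9 3 5 6 3 14 5 6 12 6 24 4 4 2 3 4-1 6-6 18-4 24-8 24-1 12"/></g><g data-elev="672"><path d="M16 308l26 2 13-4 8-10 4-20 2-6 6-6 9-1 14 2 12 7 6 6 4 10 4 5 26 6 8 4 8 9 1 10-11 26-5 24-6 20 0 8"/></g><g data-elev="686"><path d="M16 292l22 5 10-2 5-5 4-16 4-8 9-7 10-2 14 2 17 7 25 18 26 12 9 8 11 14 8 8 2 4-1 8-3 7-4 2-10 0-4 1-3 4-2 6 0 18 8 14 2 10"/></g><g data-elev="700"><path d="M16 195l10 6 5 5 2 6 0 6-7 22-3 18 1 10 6 7 6 1 4-1 18-17 8-5 8-2 10 1 35 12 21 13 27 13 21 18 15 6 2 8-4 22-4 8-9 14-3 8 1 26"/></g><g data-elev="714"><path d="M16 177l6 2 8 5 26 26 4 6 0 6-2 5-12 6-8 8-2 9 4 7 4 1 4-1 18-13 12 1 40 15 22 12 30 13 20 13 16 4 4 3 3 7 0 6-6 32-12 24-1 26"/></g><g data-elev="728"><path d="M16 113l12 4 9 9 3 8 6 38 6 8 6 1 20-13 4-1 2 1-1 8-8 20-2 12 2 20 5 10 16 9 26 10 20 11 46 20 20 5 8 7 4 10 0 8-5 34-11 22 0 26"/><path d="M46 16l3 12 10 18 0 14 2 8 12 14 14 24 13 27 1 7-2 6-3 1-1-1-3-14-5-6-7-3-18-3-7-4-2-4-2-16-5-8-16-6-14-1"/></g><g data-elev="742"><path d="M81 16l10 22 3 20 13 24 0 6-2 18 8 26 1 8-4 14-28 48-2 12 2 14 6 8 12 8 22 9 24 11 36 14 26 7 9 7 5 10 3 10 0 22 4 18-3 6-9 10-3 6 1 26"/></g><g data-elev="756"><path d="M104 16l2 7 9 15 4 22 5 11 8 10 16 9 3 4-3 8-6 10-4 3-8 3-4 3-2 25-4 16-5 10-25 30-4 10 1 12 7 9 10 7 20 7 23 13 27 10 14 4 20 2 11 9 8 15 9 28 11 12 2 4-2 8-4 6-14 14-4 4-1 8 1 16"/></g><g data-elev="770"><path d="M341 400l3-8 12-9 7-9 14-24 1-8-8-22-6-7-13-9-8-24-17-15-8-17-13-20-5-16 0-6 8-18 8-24 16-12 12-14 3-8 1-14 2-3 8-2 16-2 26 8"/><path d="M400 231l-5 2-5 3-3 6-1 6 4 10 4 3 6 1"/><path d="M400 164l-20 8-4 6-2 6 3 8 5 7 8 5 10 3"/><path d="M158 16l-1 24 3 12 6 9 15 13 25 39 14 2 16 11 20 8 6 1 10-5 22-26 6-4 2 2 3 4 10 34 0 10-3 6-24 5-11 7-5 8-9 24-16 18-13 22-8 6-8 0-3-6 0-38 8-24-3-6-8-4-12-2-12 2-26 13-8 3-26 0-10 2-16 11-5 7-3 6 0 10 6 10 12 4 18 2 13 14 10 6 29 9 8 0 14-3 8 2 11 16 15 31 5 9 21 14 16 19 10 4 18 5 5 4-1 2-4 1-28-1-16-3-12 3-10 6-5 6-2 6 1 14"/></g><g data-elev="784"><path d="M330 400l-2-10-6-6-10-5-12-1-12 2-8 4-2 6 0 10"/><path d="M339 366l3 1 4-1 5-8 3-16-4-10-14-11-14-18-6-1-22 5-6-3-5-6-1-6 1-6 4-8 10-10 1-4-2-4-8-4-26 2-10 2-11 8-3 6 0 10 4 18 6 9 20 16 20 19 8 3 24 5z"/><path d="M171 248l7 0 2-2 0-4-4-1-6 2-1 3z"/><path d="M183 234l5 1 6-4 5-7 3-6 2-30-3-6-5-3-8 0-8 3-16 12-5 6 2 6z"/><path d="M108 218l6-1 17-9 6-4 0-4-4-2-7-2-12 4-7 4-4 6 1 6z"/><path d="M172 44l4 0 2-6-2-10-2-4-4 10z"/><path d="M231 16l-3 20 1 8 3 6 12 12-8 16 1 10 10 16 7 5 6 1 8-1 6-5 6-8 2-8-2-12-12-14-1-4 7-5 19-3 3-4-1-4-4-4-19-9-2-5-1-8"/></g><g data-elev="798"><path d="M321 400l-1-6-4-4-6-3-6-2-7 1-5 3-2 5 0 6"/><path d="M309 344l13-1 5-3-1-8-8-11-4-3-6 0-23 4 0 6 7 9 7 5z"/><path d="M184 208l4 0 2-4 1-8-3-2-6 1-2 5 0 4z"/><path d="M257 90l7 1 4-5-2-6-4-3-6 0-4 3 0 6z"/><path d="M242 16l-1 20 2 4 3 1 4-2 3-3 1-20"/></g>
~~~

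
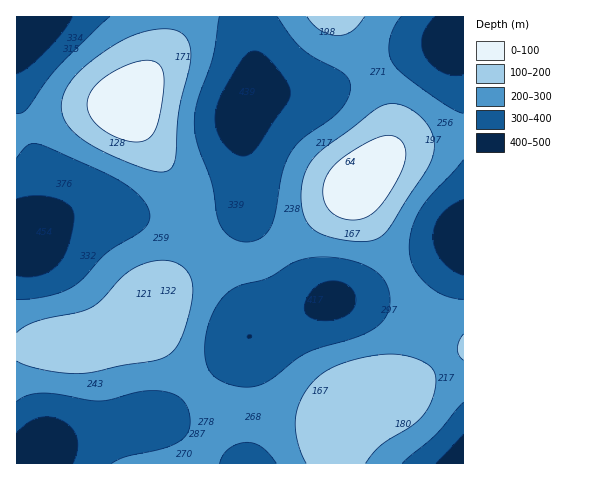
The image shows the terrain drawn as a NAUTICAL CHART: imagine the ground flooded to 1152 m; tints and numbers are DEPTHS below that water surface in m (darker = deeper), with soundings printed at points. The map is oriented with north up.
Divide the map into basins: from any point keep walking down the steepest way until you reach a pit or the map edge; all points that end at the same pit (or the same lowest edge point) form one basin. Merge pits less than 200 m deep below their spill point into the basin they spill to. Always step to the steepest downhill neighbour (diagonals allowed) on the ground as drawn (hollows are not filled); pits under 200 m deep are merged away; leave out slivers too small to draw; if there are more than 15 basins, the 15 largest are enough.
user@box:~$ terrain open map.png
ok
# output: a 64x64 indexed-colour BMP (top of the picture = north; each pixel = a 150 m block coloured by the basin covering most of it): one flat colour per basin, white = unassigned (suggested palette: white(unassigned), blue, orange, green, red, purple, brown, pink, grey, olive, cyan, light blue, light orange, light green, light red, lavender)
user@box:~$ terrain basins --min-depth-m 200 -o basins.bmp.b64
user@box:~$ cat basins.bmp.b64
<image width="64" height="64" href="data:image/bmp;base64,Qk12CAAAAAAAAHYAAAAoAAAAQAAAAEAAAAABAAQAAAAAAAAIAAATCwAAEwsAABAAAAAAAAAA////ALR3HwAOf/8ALKAsACgn1gC9Z5QAS1aMAMJ34wB/f38AIr28AM++FwDox64AeLv/AIrfmACWmP8A1bDFABERERERERERERERERERERERERERERERMzMzMzMzMzMzEREREREREREREREREREREREREREREREzMzMzMzMzMzMRERERERERERERERERERERERERERERETMzMzMzMzMzMxERERERERERERERERERERERERERERERMzMzMzMzMzMzEREREREREREREREREREREREREREREREzMzMzMzMzMzMRERERERERERERERERERERERERERERETMzMzMzMzMzMxEREREREREREREREREREREREREREREREzMzMzMzMzMzERERERERERERERERERERERERERERERERMzMzMzMzMzMREREREREREREREREREREREREREREREREzMzMzMzMzMxEREREREREREREREREREREREREREREREREzMzMzMzMzEREREREREREREREREREREREREREREREREREREzMzMzMREREREREREREREREREREREREREREREREREREREzMzMxERERERERERERERERERERERERERERERERERERERMzMzERERERERERERERERERERERERERERERERERERERERMzMRERERERERERERERERERERERERERERERERERERERETMxERERERERERERERERERERERERERERERERERERERERETEREREREREREREREREREREREREREREREREREREREREREiIiIiIhERERERERERERERERERERERERERERERERERESIiIiIiIiERERERERERERERERERERERERERERERERERIiIiIiIiIiIREREREREREREREREREREREREREREREREiIiIiIiIiIiIRERERERERERERERERERERERERERERESIiIiIiIiIiIiERERERERERERERERERERERERERERERIiIiIiIiIiIiIREREREREREREREREREREREREREREREiIiIiIiIiIiIiERERERERERERERERERERERERERERESIiIiIiIiIiIiIhERERERERERERERERERERERERERERIiIiIiIiIiIiIiEREREREREREREREREREREREREREREiIiIiIiIiIiIiIhERERERERERERERERERERERERERESIiIiIiIiIiIiIiERERERERERERERERERERERERERERIiIiIiIiIiIiIiIhEREREREREREREREREREREREREREiIiIiIiIiIiIiIiERERERERERERERERERERERERERESIiIiIiIiIiIiIiIRERERERERERERERERERERERERERIiIiIiIiIiIiIiIiEREREREREREREREREREREREREREiIiIiIiIiIiIiIiIRERERERERERERERERERERERERESIiIiIiIiIiIiIiIhERERERERERERERERERERERERERIiIiIiIiIiIiIiIiEREREREREREREREREREREREREREiIiIiIiIiIiIiIiIRERERERERERERERERERERERERESIiIiIiIiIiIiIiIhERERERERERERERERERERERERERIiIiIiIiIiIiIiIiEREREREREREREREREREREREREREiIiIiIiIiIiIiIiERERERERERERERERERERERERERESIiIiIiIiIiIiIiIRERERERERERERERERERERERERERIiIiIiIiIiIiIiIhEREREREREREREREREREREREREREiIiIiIiIiIiIiIhERERERERERERERERERERERERERESIiIiIiIiIiIiIhERERERERERERERERERERERERERERIiIiIiIiIiIiIiEREREREREREREREREREREREREREREiIiIiIiIiIiIiERERERERERERERERERERERERERERESIiIiIiIiIiIiERERERERERERERERERERERERERERERIiIiIiIiIiIiIREREREREREREREREREREREREREREREiIiIiIiIiIiIRERERERERERERERERERERERERERERESIiIiIiIiIiIhERERERERERERERERERERERERERERERIiIiIiIiIiIhEREREREREREREREREREREREREREREREiIiIiIiIiIhERERERERERERERERERERERERERERERESIiIiIiIiIiERERERERERERERERERERERERERERERERIiIiIiIiIiIhEREREREREREREREREREREREREREREREiIiIiIiIiIiERERERERERERERERERERERERERERERESIiIiIiIiIiIhERERERERERERERERERERERERERERERIiIiIiIiIiIiIREREREREREREREREREREREREREREREiIiIiIiIiIiIiERERERERERERERERERERERERERERESIiIiIiIiIiIiIRERERERERERERERERERERERERERERIiIiIiIiIiIiIiEREREREREREREREREREREREREREREiIiIiIiIiIiIiIRERERERERERERERERERERERERERESIiIiIiIiIiIiIiERERERERERERERERERERERERERERIiIiIiIiIiIiIiIREREREREREREREREREREREREREREiIiIiIiIiIiIiIiERERERERERERERERERERERERERESIiIiIiIiIiIiIiIRERERERERERERERERERERERERER"/>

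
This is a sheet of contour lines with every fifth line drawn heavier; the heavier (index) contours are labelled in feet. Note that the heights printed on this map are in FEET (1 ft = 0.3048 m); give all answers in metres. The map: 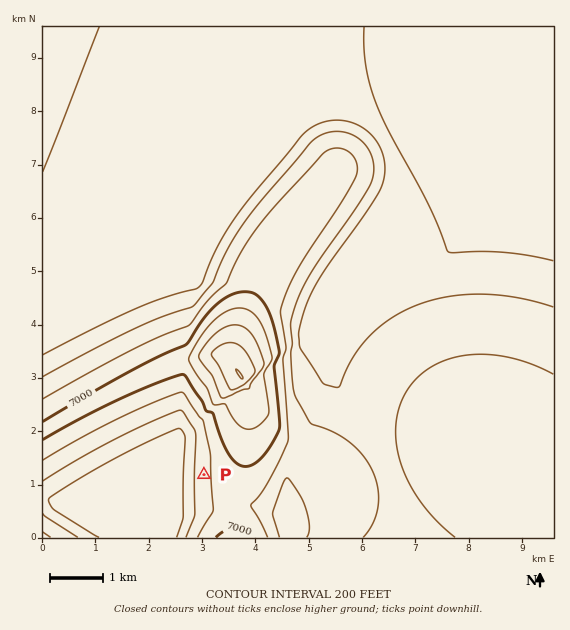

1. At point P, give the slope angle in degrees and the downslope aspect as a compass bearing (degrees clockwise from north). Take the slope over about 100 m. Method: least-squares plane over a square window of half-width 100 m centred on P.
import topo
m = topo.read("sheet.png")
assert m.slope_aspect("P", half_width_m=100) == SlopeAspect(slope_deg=11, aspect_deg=270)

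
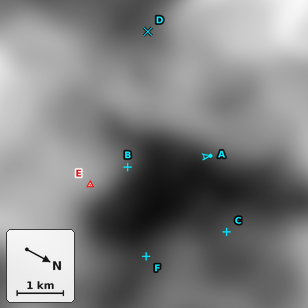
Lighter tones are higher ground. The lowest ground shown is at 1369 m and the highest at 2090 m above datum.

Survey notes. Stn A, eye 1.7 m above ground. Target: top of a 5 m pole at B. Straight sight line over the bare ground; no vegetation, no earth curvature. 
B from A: visible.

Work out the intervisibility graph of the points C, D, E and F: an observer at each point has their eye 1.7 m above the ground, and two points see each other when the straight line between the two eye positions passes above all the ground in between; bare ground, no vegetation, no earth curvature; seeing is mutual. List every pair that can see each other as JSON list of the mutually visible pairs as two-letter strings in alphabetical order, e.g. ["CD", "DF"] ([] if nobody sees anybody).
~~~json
["CE", "EF"]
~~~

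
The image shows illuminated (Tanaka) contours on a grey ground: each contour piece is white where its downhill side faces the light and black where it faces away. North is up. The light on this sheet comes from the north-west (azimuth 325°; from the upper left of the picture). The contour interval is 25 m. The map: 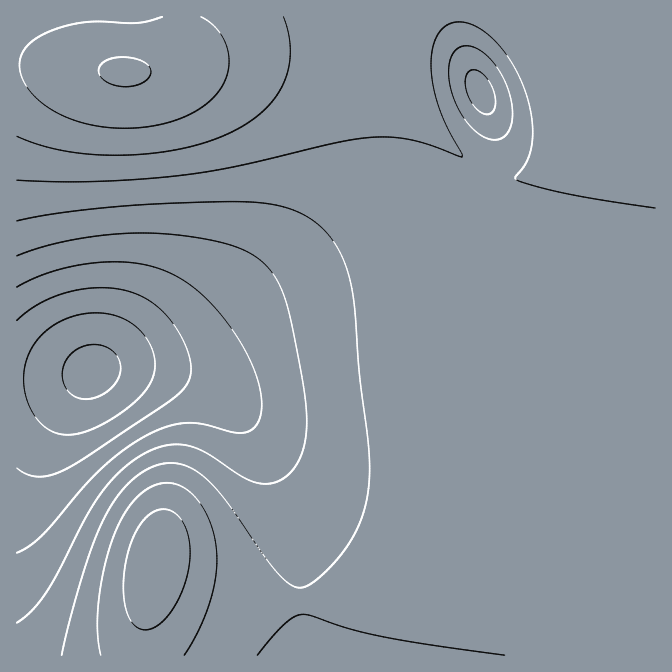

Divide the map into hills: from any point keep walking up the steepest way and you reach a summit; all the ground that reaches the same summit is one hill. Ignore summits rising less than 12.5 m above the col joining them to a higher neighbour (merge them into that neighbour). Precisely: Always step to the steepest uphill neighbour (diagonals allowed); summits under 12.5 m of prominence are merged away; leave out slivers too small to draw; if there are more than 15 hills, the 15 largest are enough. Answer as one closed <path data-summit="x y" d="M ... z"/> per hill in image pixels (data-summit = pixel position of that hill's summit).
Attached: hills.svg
<path data-summit="125 72" d="M655 16l-638 0-1 364 41-1 21-3 30-8 29 0 52 10 25 11 11 9 23 25 15 25 13 29 13 38 12 63 3 78 351 0z"/><path data-summit="157 560" d="M137 368l-29 0-40 10-52 4 0 273 286 1 1-58-10-70-17-51-20-40-20-29-22-19-37-15z"/>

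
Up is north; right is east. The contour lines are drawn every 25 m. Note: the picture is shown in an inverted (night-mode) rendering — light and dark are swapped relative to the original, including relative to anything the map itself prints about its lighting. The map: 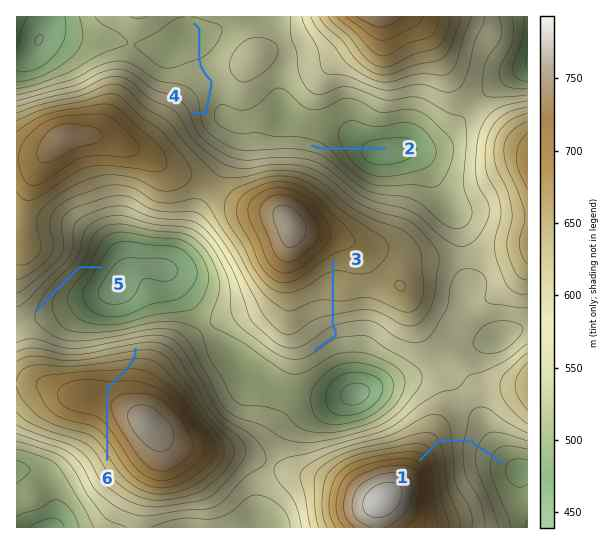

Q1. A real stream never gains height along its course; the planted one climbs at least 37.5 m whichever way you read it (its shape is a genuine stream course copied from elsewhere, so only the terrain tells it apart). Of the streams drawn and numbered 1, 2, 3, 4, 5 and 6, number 6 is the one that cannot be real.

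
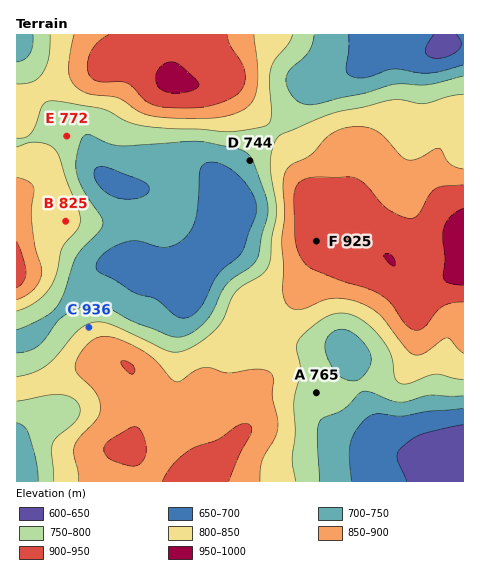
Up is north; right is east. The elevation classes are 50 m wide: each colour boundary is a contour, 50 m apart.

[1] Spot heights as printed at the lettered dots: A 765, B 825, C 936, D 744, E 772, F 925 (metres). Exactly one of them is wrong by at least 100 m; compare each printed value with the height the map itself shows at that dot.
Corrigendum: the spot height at C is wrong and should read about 811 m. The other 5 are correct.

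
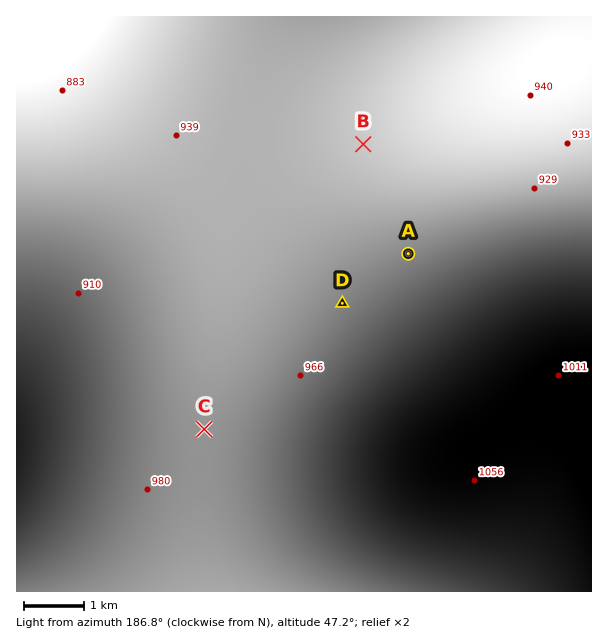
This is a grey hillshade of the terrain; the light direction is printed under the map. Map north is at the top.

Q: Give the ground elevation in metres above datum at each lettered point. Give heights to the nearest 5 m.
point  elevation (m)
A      930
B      940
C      975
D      950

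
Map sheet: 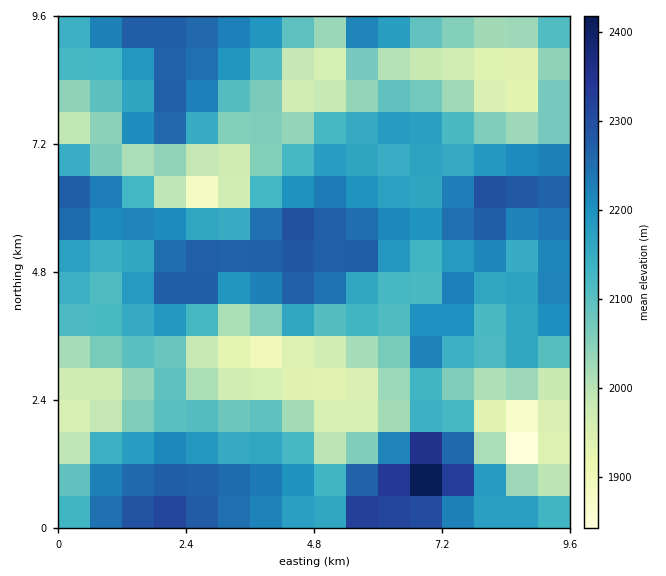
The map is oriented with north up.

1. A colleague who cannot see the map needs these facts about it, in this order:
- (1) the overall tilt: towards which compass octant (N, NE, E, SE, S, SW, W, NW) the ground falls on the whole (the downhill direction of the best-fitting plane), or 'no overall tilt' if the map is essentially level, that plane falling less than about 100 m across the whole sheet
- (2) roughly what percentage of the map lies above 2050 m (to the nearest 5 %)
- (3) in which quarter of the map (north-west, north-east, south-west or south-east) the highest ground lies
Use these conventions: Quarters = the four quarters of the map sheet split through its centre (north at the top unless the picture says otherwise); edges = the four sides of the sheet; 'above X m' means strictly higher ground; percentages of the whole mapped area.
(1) No overall tilt - high and low ground are spread across the sheet.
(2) Roughly 75 % of the ground is higher than 2050 m.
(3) Look to the south-east quarter for the highest ground.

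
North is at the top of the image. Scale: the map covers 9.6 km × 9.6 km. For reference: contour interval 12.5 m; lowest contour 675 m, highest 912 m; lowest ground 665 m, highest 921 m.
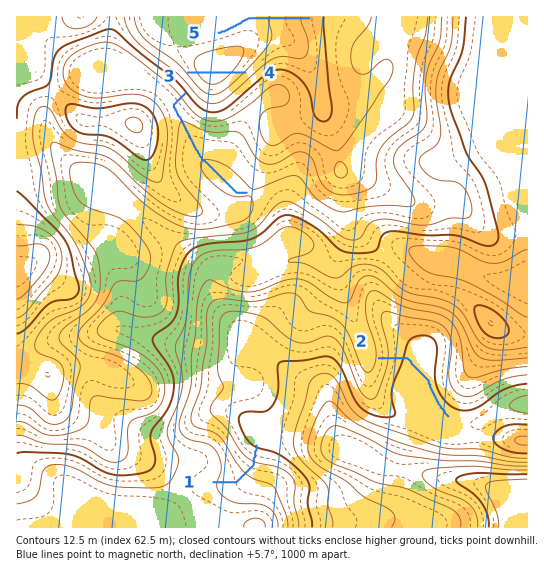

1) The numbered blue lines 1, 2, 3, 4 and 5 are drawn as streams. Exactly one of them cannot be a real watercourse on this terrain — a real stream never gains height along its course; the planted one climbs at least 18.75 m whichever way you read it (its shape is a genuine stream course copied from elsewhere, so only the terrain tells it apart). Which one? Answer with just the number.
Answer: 4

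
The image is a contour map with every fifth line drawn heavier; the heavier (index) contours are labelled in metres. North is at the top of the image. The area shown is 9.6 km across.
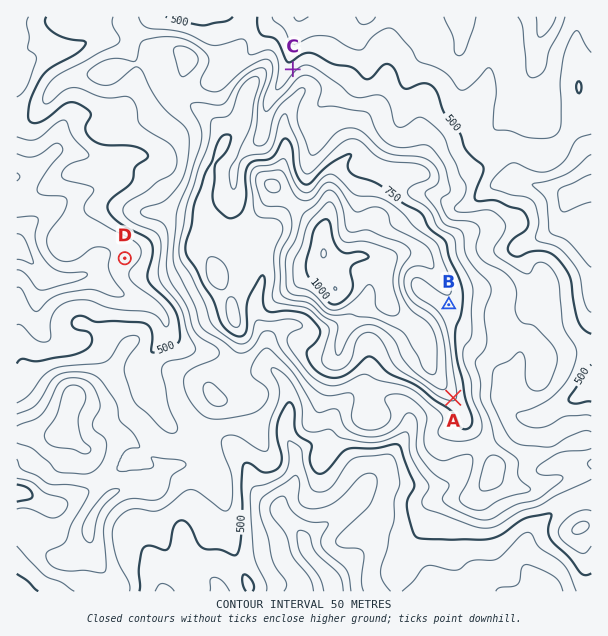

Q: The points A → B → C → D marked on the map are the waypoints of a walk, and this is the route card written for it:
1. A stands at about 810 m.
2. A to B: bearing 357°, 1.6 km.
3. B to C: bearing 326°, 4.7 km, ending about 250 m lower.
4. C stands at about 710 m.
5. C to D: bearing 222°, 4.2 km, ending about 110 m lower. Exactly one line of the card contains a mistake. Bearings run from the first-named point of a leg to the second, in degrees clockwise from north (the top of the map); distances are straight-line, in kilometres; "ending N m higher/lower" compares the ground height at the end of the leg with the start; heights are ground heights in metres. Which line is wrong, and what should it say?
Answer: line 4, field height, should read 530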